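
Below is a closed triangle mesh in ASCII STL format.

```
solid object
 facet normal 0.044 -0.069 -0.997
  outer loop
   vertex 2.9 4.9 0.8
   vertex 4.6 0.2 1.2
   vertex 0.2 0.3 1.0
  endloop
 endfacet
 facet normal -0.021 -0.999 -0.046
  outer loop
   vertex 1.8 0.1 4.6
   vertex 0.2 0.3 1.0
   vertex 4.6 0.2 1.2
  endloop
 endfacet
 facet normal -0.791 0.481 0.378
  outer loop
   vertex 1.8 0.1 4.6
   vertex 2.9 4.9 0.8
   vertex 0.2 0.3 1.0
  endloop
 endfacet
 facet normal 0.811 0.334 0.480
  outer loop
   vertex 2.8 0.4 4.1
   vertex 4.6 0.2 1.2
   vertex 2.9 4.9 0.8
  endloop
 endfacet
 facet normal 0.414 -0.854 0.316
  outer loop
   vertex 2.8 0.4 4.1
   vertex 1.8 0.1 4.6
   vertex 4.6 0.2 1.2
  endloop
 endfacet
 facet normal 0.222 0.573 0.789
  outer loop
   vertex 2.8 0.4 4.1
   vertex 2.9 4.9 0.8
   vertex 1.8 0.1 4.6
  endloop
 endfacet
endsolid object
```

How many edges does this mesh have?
9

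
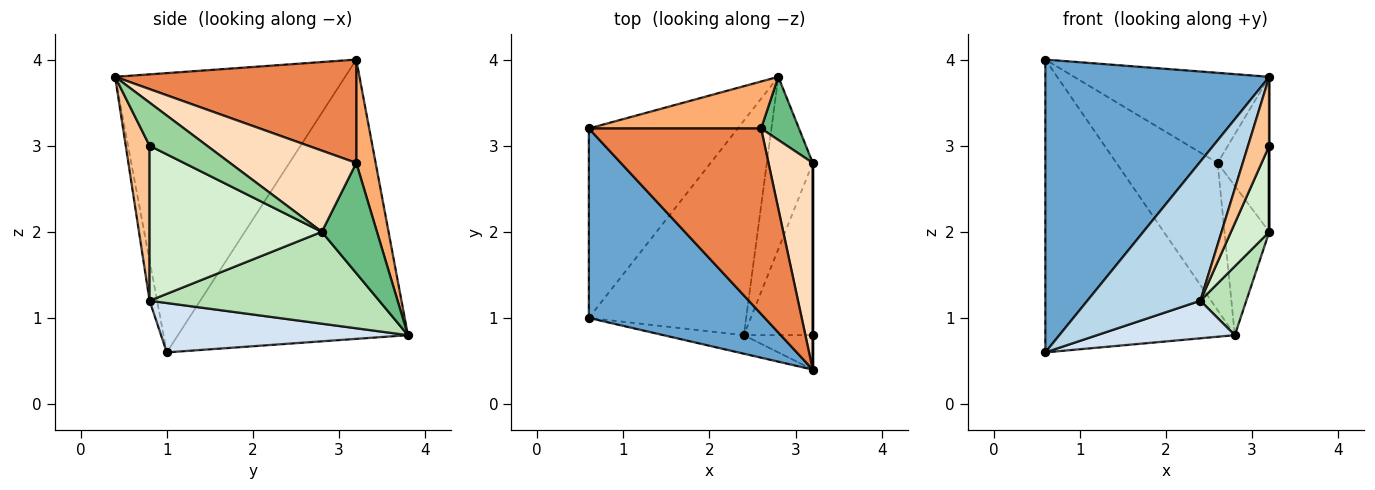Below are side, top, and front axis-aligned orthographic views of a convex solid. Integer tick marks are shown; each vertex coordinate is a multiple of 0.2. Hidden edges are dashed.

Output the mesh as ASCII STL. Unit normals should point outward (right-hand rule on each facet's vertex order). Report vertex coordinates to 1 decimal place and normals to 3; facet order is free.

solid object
 facet normal -0.653 -0.636 0.411
  outer loop
   vertex 0.6 1.0 0.6
   vertex 3.2 0.4 3.8
   vertex 0.6 3.2 4.0
  endloop
 endfacet
 facet normal -0.714 0.588 -0.380
  outer loop
   vertex 0.6 1.0 0.6
   vertex 0.6 3.2 4.0
   vertex 2.8 3.8 0.8
  endloop
 endfacet
 facet normal -0.066 -0.989 -0.132
  outer loop
   vertex 2.4 0.8 1.2
   vertex 3.2 0.4 3.8
   vertex 0.6 1.0 0.6
  endloop
 endfacet
 facet normal 0.295 -0.165 -0.941
  outer loop
   vertex 2.4 0.8 1.2
   vertex 0.6 1.0 0.6
   vertex 2.8 3.8 0.8
  endloop
 endfacet
 facet normal 0.475 0.384 0.792
  outer loop
   vertex 2.6 3.2 2.8
   vertex 0.6 3.2 4.0
   vertex 3.2 0.4 3.8
  endloop
 endfacet
 facet normal 0.179 0.937 0.299
  outer loop
   vertex 2.6 3.2 2.8
   vertex 2.8 3.8 0.8
   vertex 0.6 3.2 4.0
  endloop
 endfacet
 facet normal 0.709 -0.630 -0.315
  outer loop
   vertex 3.2 0.8 3.0
   vertex 3.2 0.4 3.8
   vertex 2.4 0.8 1.2
  endloop
 endfacet
 facet normal 0.826 0.338 0.451
  outer loop
   vertex 3.2 2.8 2.0
   vertex 2.6 3.2 2.8
   vertex 3.2 0.4 3.8
  endloop
 endfacet
 facet normal 0.750 0.609 0.258
  outer loop
   vertex 3.2 2.8 2.0
   vertex 2.8 3.8 0.8
   vertex 2.6 3.2 2.8
  endloop
 endfacet
 facet normal 1.000 0.000 0.000
  outer loop
   vertex 3.2 2.8 2.0
   vertex 3.2 0.4 3.8
   vertex 3.2 0.8 3.0
  endloop
 endfacet
 facet normal 0.880 -0.176 -0.440
  outer loop
   vertex 3.2 2.8 2.0
   vertex 2.4 0.8 1.2
   vertex 2.8 3.8 0.8
  endloop
 endfacet
 facet normal 0.896 -0.199 -0.398
  outer loop
   vertex 3.2 2.8 2.0
   vertex 3.2 0.8 3.0
   vertex 2.4 0.8 1.2
  endloop
 endfacet
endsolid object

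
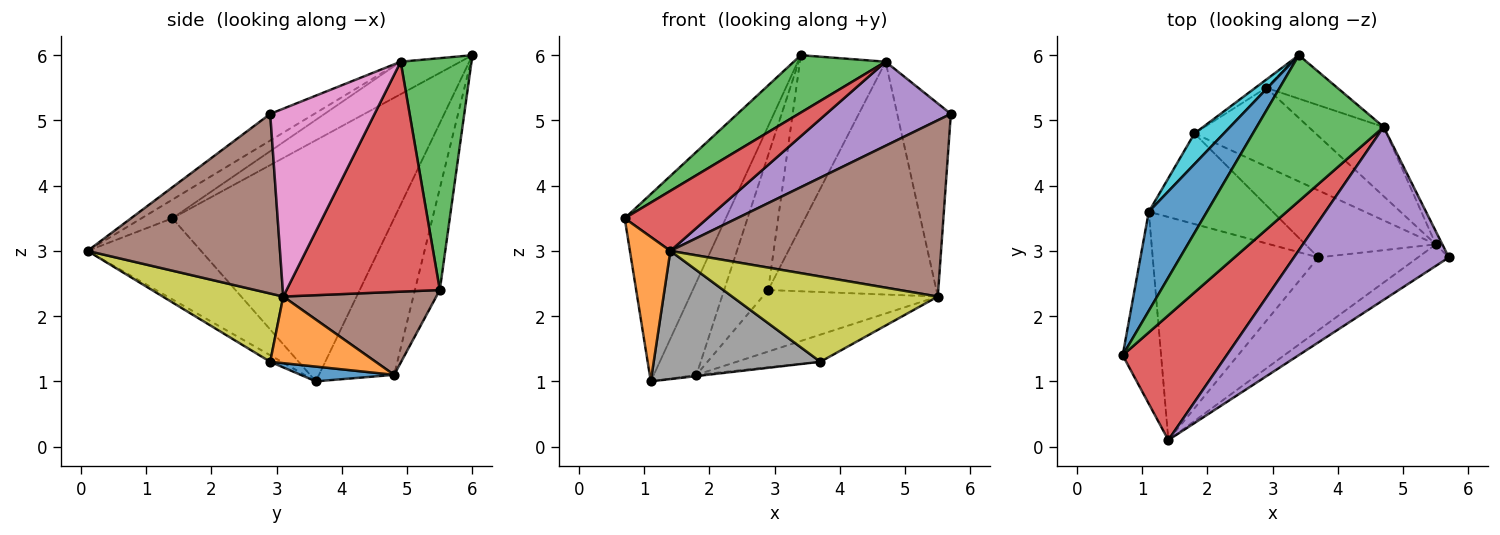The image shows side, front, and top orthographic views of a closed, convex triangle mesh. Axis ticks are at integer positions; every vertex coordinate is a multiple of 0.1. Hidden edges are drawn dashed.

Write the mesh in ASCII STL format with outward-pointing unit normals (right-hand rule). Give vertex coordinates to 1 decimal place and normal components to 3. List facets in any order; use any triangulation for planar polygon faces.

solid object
 facet normal -0.889 0.405 0.214
  outer loop
   vertex 1.1 3.6 1.0
   vertex 0.7 1.4 3.5
   vertex 3.4 6.0 6.0
  endloop
 endfacet
 facet normal -0.860 -0.307 -0.407
  outer loop
   vertex 1.4 0.1 3.0
   vertex 0.7 1.4 3.5
   vertex 1.1 3.6 1.0
  endloop
 endfacet
 facet normal -0.232 -0.356 0.905
  outer loop
   vertex 4.7 4.9 5.9
   vertex 3.4 6.0 6.0
   vertex 0.7 1.4 3.5
  endloop
 endfacet
 facet normal -0.159 -0.428 0.890
  outer loop
   vertex 4.7 4.9 5.9
   vertex 0.7 1.4 3.5
   vertex 1.4 0.1 3.0
  endloop
 endfacet
 facet normal -0.153 -0.432 0.889
  outer loop
   vertex 4.7 4.9 5.9
   vertex 1.4 0.1 3.0
   vertex 5.7 2.9 5.1
  endloop
 endfacet
 facet normal 0.577 -0.811 -0.099
  outer loop
   vertex 5.5 3.1 2.3
   vertex 5.7 2.9 5.1
   vertex 1.4 0.1 3.0
  endloop
 endfacet
 facet normal 0.889 0.457 -0.031
  outer loop
   vertex 5.5 3.1 2.3
   vertex 4.7 4.9 5.9
   vertex 5.7 2.9 5.1
  endloop
 endfacet
 facet normal -0.034 -0.498 -0.866
  outer loop
   vertex 3.7 2.9 1.3
   vertex 1.4 0.1 3.0
   vertex 1.1 3.6 1.0
  endloop
 endfacet
 facet normal 0.407 -0.694 -0.593
  outer loop
   vertex 3.7 2.9 1.3
   vertex 5.5 3.1 2.3
   vertex 1.4 0.1 3.0
  endloop
 endfacet
 facet normal -0.858 0.487 0.161
  outer loop
   vertex 1.8 4.8 1.1
   vertex 1.1 3.6 1.0
   vertex 3.4 6.0 6.0
  endloop
 endfacet
 facet normal 0.118 0.014 -0.993
  outer loop
   vertex 1.8 4.8 1.1
   vertex 3.7 2.9 1.3
   vertex 1.1 3.6 1.0
  endloop
 endfacet
 facet normal 0.428 0.340 -0.838
  outer loop
   vertex 1.8 4.8 1.1
   vertex 5.5 3.1 2.3
   vertex 3.7 2.9 1.3
  endloop
 endfacet
 facet normal 0.625 0.756 -0.192
  outer loop
   vertex 2.9 5.5 2.4
   vertex 3.4 6.0 6.0
   vertex 4.7 4.9 5.9
  endloop
 endfacet
 facet normal 0.658 0.722 -0.215
  outer loop
   vertex 2.9 5.5 2.4
   vertex 4.7 4.9 5.9
   vertex 5.5 3.1 2.3
  endloop
 endfacet
 facet normal -0.491 0.869 -0.053
  outer loop
   vertex 2.9 5.5 2.4
   vertex 1.8 4.8 1.1
   vertex 3.4 6.0 6.0
  endloop
 endfacet
 facet normal 0.474 0.543 -0.693
  outer loop
   vertex 2.9 5.5 2.4
   vertex 5.5 3.1 2.3
   vertex 1.8 4.8 1.1
  endloop
 endfacet
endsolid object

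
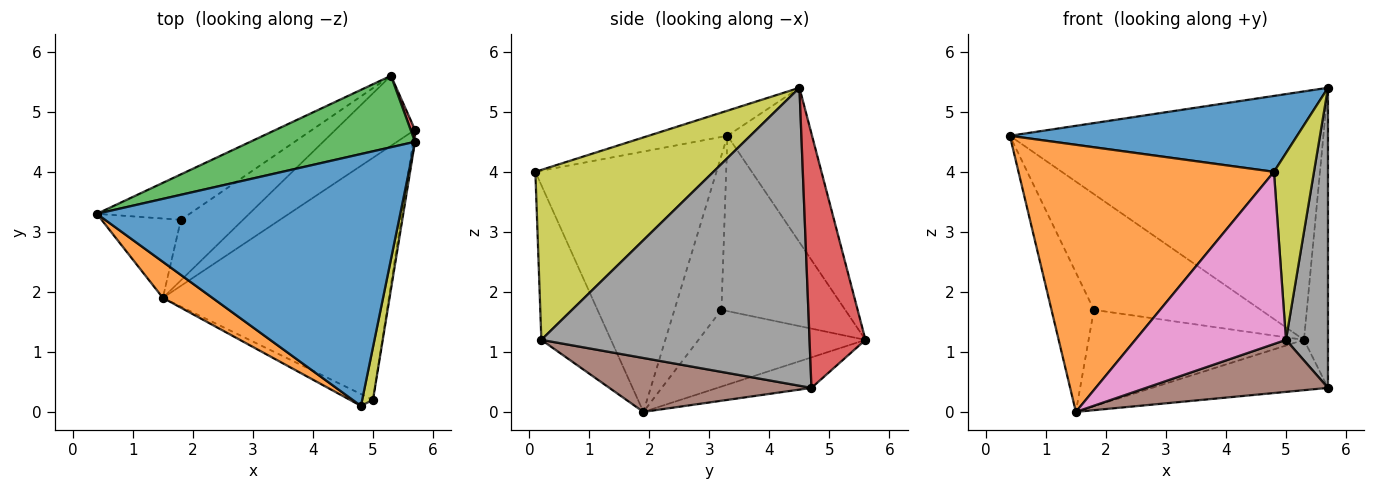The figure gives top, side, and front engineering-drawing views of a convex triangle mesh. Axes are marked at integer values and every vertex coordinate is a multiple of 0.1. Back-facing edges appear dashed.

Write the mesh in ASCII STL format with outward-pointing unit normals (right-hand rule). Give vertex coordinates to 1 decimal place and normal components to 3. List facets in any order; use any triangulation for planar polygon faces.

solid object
 facet normal -0.079 -0.288 0.955
  outer loop
   vertex 5.7 4.5 5.4
   vertex 0.4 3.3 4.6
   vertex 4.8 0.1 4.0
  endloop
 endfacet
 facet normal -0.575 -0.811 0.109
  outer loop
   vertex 1.5 1.9 0.0
   vertex 4.8 0.1 4.0
   vertex 0.4 3.3 4.6
  endloop
 endfacet
 facet normal -0.251 0.930 0.268
  outer loop
   vertex 5.3 5.6 1.2
   vertex 0.4 3.3 4.6
   vertex 5.7 4.5 5.4
  endloop
 endfacet
 facet normal 0.919 0.394 0.016
  outer loop
   vertex 5.3 5.6 1.2
   vertex 5.7 4.5 5.4
   vertex 5.7 4.7 0.4
  endloop
 endfacet
 facet normal -0.297 0.557 -0.775
  outer loop
   vertex 5.3 5.6 1.2
   vertex 5.7 4.7 0.4
   vertex 1.5 1.9 0.0
  endloop
 endfacet
 facet normal 0.227 -0.205 -0.952
  outer loop
   vertex 5.0 0.2 1.2
   vertex 1.5 1.9 0.0
   vertex 5.7 4.7 0.4
  endloop
 endfacet
 facet normal -0.419 -0.906 -0.062
  outer loop
   vertex 5.0 0.2 1.2
   vertex 4.8 0.1 4.0
   vertex 1.5 1.9 0.0
  endloop
 endfacet
 facet normal 0.988 -0.155 -0.006
  outer loop
   vertex 5.0 0.2 1.2
   vertex 5.7 4.7 0.4
   vertex 5.7 4.5 5.4
  endloop
 endfacet
 facet normal 0.974 -0.219 0.062
  outer loop
   vertex 5.0 0.2 1.2
   vertex 5.7 4.5 5.4
   vertex 4.8 0.1 4.0
  endloop
 endfacet
 facet normal -0.694 0.626 -0.356
  outer loop
   vertex 1.8 3.2 1.7
   vertex 1.5 1.9 0.0
   vertex 0.4 3.3 4.6
  endloop
 endfacet
 facet normal -0.568 0.766 -0.301
  outer loop
   vertex 1.8 3.2 1.7
   vertex 0.4 3.3 4.6
   vertex 5.3 5.6 1.2
  endloop
 endfacet
 facet normal -0.549 0.708 -0.444
  outer loop
   vertex 1.8 3.2 1.7
   vertex 5.3 5.6 1.2
   vertex 1.5 1.9 0.0
  endloop
 endfacet
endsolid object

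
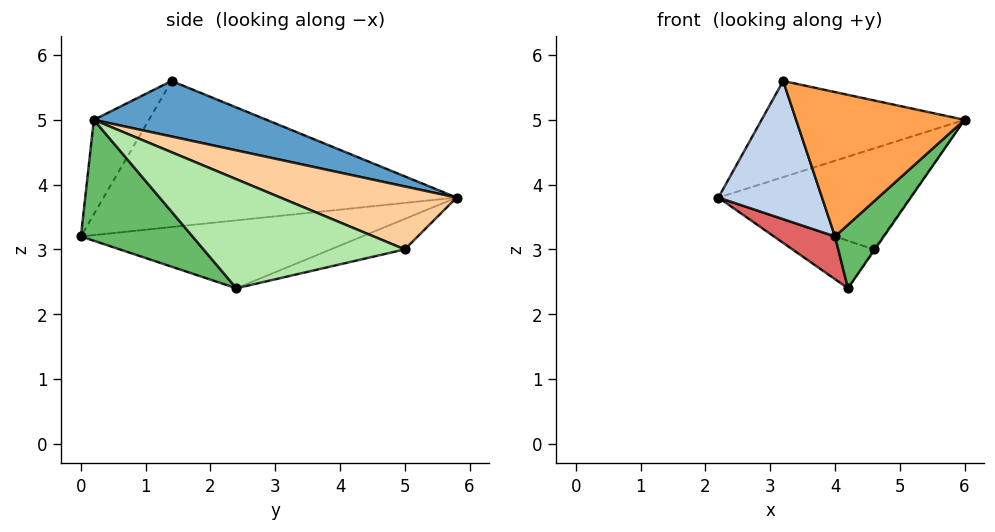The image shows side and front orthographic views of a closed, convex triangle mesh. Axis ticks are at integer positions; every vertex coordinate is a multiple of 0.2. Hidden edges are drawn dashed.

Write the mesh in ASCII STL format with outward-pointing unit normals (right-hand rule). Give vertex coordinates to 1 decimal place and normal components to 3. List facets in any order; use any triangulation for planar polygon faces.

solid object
 facet normal 0.359 0.422 0.832
  outer loop
   vertex 3.2 1.4 5.6
   vertex 6.0 0.2 5.0
   vertex 2.2 5.8 3.8
  endloop
 endfacet
 facet normal -0.948 -0.278 -0.154
  outer loop
   vertex 3.2 1.4 5.6
   vertex 2.2 5.8 3.8
   vertex 4.0 0.0 3.2
  endloop
 endfacet
 facet normal -0.283 -0.866 0.411
  outer loop
   vertex 3.2 1.4 5.6
   vertex 4.0 0.0 3.2
   vertex 6.0 0.2 5.0
  endloop
 endfacet
 facet normal 0.414 0.450 0.791
  outer loop
   vertex 4.6 5.0 3.0
   vertex 2.2 5.8 3.8
   vertex 6.0 0.2 5.0
  endloop
 endfacet
 facet normal 0.656 -0.287 -0.698
  outer loop
   vertex 4.2 2.4 2.4
   vertex 6.0 0.2 5.0
   vertex 4.0 0.0 3.2
  endloop
 endfacet
 facet normal 0.824 0.004 -0.567
  outer loop
   vertex 4.2 2.4 2.4
   vertex 4.6 5.0 3.0
   vertex 6.0 0.2 5.0
  endloop
 endfacet
 facet normal -0.733 -0.159 -0.661
  outer loop
   vertex 4.2 2.4 2.4
   vertex 4.0 0.0 3.2
   vertex 2.2 5.8 3.8
  endloop
 endfacet
 facet normal -0.229 0.252 -0.940
  outer loop
   vertex 4.2 2.4 2.4
   vertex 2.2 5.8 3.8
   vertex 4.6 5.0 3.0
  endloop
 endfacet
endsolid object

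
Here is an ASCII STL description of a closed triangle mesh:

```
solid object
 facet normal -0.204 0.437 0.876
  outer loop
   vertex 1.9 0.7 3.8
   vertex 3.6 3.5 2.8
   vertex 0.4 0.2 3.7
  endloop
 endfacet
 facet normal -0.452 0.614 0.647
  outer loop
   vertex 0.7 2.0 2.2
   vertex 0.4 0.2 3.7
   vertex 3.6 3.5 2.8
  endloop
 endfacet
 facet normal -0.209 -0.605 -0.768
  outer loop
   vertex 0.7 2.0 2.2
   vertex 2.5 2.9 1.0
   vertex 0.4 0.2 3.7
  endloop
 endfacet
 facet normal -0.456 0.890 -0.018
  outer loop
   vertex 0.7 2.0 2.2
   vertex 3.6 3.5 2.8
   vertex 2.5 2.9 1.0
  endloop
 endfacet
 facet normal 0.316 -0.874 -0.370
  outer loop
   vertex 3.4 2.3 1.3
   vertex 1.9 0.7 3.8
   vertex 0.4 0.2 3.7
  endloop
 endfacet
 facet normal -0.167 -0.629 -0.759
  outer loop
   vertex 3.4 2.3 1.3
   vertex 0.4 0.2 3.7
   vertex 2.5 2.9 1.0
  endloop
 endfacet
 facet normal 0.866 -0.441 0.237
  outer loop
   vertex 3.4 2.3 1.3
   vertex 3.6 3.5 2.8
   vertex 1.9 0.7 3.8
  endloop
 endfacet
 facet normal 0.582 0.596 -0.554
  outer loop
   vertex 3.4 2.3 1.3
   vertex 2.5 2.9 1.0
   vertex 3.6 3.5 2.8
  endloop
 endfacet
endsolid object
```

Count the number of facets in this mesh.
8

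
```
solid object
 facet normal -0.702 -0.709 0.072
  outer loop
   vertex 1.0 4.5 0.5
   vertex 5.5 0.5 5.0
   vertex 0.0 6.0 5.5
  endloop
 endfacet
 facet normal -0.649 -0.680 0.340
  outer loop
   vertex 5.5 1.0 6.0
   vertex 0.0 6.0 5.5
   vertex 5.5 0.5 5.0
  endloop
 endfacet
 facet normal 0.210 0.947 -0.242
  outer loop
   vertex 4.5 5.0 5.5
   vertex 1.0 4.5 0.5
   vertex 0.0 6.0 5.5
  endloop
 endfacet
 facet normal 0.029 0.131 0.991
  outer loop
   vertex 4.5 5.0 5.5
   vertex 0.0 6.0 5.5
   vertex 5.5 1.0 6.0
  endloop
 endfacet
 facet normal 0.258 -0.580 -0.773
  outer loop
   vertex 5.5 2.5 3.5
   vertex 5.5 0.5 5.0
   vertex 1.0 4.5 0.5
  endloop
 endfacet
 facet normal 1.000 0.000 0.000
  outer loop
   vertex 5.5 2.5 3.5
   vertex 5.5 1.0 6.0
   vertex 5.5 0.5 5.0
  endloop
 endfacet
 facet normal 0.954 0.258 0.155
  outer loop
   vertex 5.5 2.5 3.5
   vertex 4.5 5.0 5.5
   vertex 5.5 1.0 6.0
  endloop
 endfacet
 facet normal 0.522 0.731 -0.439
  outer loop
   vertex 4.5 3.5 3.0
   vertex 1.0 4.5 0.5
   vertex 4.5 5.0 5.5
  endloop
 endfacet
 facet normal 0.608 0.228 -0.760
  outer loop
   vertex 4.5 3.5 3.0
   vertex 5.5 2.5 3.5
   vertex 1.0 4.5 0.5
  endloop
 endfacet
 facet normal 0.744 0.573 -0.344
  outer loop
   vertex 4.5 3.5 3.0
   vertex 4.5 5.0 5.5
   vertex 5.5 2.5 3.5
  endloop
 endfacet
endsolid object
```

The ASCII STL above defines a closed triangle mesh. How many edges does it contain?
15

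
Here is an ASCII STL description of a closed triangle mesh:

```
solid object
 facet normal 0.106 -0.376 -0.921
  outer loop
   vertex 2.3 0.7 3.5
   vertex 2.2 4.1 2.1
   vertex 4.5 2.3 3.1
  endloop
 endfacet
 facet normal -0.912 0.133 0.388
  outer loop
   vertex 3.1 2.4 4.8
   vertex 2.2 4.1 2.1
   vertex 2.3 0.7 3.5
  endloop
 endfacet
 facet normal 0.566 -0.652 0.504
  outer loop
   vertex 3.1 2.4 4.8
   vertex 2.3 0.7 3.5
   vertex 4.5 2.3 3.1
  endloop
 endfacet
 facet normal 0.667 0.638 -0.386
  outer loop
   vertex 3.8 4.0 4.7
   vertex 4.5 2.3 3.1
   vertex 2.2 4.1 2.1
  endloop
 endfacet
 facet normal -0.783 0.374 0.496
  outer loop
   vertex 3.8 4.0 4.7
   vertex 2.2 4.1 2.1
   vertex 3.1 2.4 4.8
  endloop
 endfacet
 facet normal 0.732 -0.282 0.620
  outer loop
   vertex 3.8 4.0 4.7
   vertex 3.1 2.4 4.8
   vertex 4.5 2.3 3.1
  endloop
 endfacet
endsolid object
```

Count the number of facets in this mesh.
6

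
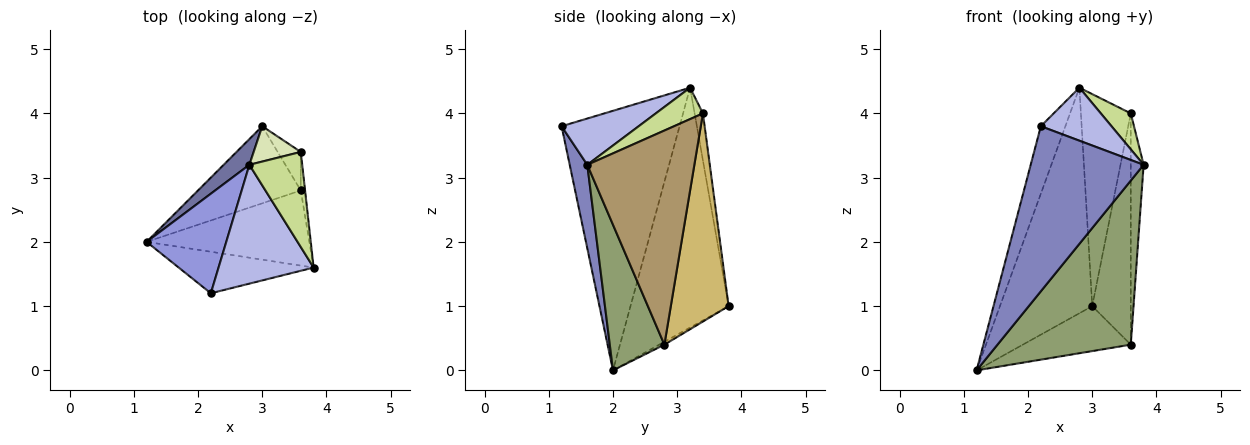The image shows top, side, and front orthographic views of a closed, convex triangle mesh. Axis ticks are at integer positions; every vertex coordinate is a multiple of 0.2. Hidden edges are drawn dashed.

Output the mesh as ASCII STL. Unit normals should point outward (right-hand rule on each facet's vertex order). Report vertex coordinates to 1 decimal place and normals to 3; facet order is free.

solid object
 facet normal -0.726 0.683 0.078
  outer loop
   vertex 2.8 3.2 4.4
   vertex 3.0 3.8 1.0
   vertex 1.2 2.0 0.0
  endloop
 endfacet
 facet normal 0.149 -0.959 -0.241
  outer loop
   vertex 2.2 1.2 3.8
   vertex 1.2 2.0 0.0
   vertex 3.8 1.6 3.2
  endloop
 endfacet
 facet normal -0.938 0.195 0.288
  outer loop
   vertex 2.2 1.2 3.8
   vertex 2.8 3.2 4.4
   vertex 1.2 2.0 0.0
  endloop
 endfacet
 facet normal 0.406 -0.372 0.835
  outer loop
   vertex 2.2 1.2 3.8
   vertex 3.8 1.6 3.2
   vertex 2.8 3.2 4.4
  endloop
 endfacet
 facet normal 0.349 -0.852 -0.390
  outer loop
   vertex 3.6 2.8 0.4
   vertex 3.8 1.6 3.2
   vertex 1.2 2.0 0.0
  endloop
 endfacet
 facet normal -0.024 0.504 -0.864
  outer loop
   vertex 3.6 2.8 0.4
   vertex 1.2 2.0 0.0
   vertex 3.0 3.8 1.0
  endloop
 endfacet
 facet normal 0.486 -0.309 0.817
  outer loop
   vertex 3.6 3.4 4.0
   vertex 2.8 3.2 4.4
   vertex 3.8 1.6 3.2
  endloop
 endfacet
 facet normal -0.162 0.973 0.162
  outer loop
   vertex 3.6 3.4 4.0
   vertex 3.0 3.8 1.0
   vertex 2.8 3.2 4.4
  endloop
 endfacet
 facet normal 0.993 0.119 -0.020
  outer loop
   vertex 3.6 3.4 4.0
   vertex 3.8 1.6 3.2
   vertex 3.6 2.8 0.4
  endloop
 endfacet
 facet normal 0.829 0.552 -0.092
  outer loop
   vertex 3.6 3.4 4.0
   vertex 3.6 2.8 0.4
   vertex 3.0 3.8 1.0
  endloop
 endfacet
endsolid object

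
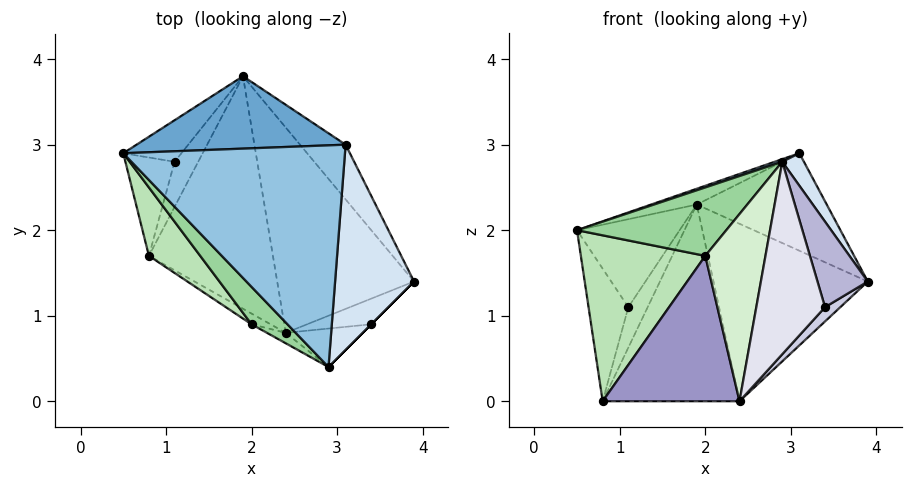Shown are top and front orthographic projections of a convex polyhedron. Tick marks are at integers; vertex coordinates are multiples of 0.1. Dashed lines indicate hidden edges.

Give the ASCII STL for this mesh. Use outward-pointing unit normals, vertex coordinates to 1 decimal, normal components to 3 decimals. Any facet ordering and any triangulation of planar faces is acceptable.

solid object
 facet normal -0.327 0.201 0.923
  outer loop
   vertex 3.1 3.0 2.9
   vertex 1.9 3.8 2.3
   vertex 0.5 2.9 2.0
  endloop
 endfacet
 facet normal -0.327 -0.011 0.945
  outer loop
   vertex 3.1 3.0 2.9
   vertex 0.5 2.9 2.0
   vertex 2.9 0.4 2.8
  endloop
 endfacet
 facet normal 0.637 0.672 -0.377
  outer loop
   vertex 3.1 3.0 2.9
   vertex 3.9 1.4 1.4
   vertex 1.9 3.8 2.3
  endloop
 endfacet
 facet normal 0.839 -0.085 0.538
  outer loop
   vertex 3.1 3.0 2.9
   vertex 2.9 0.4 2.8
   vertex 3.9 1.4 1.4
  endloop
 endfacet
 facet normal -0.440 0.812 -0.383
  outer loop
   vertex 1.1 2.8 1.1
   vertex 0.5 2.9 2.0
   vertex 1.9 3.8 2.3
  endloop
 endfacet
 facet normal -0.605 0.639 -0.474
  outer loop
   vertex 1.1 2.8 1.1
   vertex 0.8 1.7 0.0
   vertex 0.5 2.9 2.0
  endloop
 endfacet
 facet normal 0.272 0.642 -0.717
  outer loop
   vertex 1.1 2.8 1.1
   vertex 1.9 3.8 2.3
   vertex 0.8 1.7 0.0
  endloop
 endfacet
 facet normal 0.406 0.598 -0.691
  outer loop
   vertex 2.4 0.8 0.0
   vertex 1.9 3.8 2.3
   vertex 3.9 1.4 1.4
  endloop
 endfacet
 facet normal 0.341 0.607 -0.718
  outer loop
   vertex 2.4 0.8 0.0
   vertex 0.8 1.7 0.0
   vertex 1.9 3.8 2.3
  endloop
 endfacet
 facet normal -0.732 -0.598 0.327
  outer loop
   vertex 2.0 0.9 1.7
   vertex 2.9 0.4 2.8
   vertex 0.5 2.9 2.0
  endloop
 endfacet
 facet normal -0.756 -0.605 0.249
  outer loop
   vertex 2.0 0.9 1.7
   vertex 0.5 2.9 2.0
   vertex 0.8 1.7 0.0
  endloop
 endfacet
 facet normal -0.438 -0.898 -0.050
  outer loop
   vertex 2.0 0.9 1.7
   vertex 2.4 0.8 0.0
   vertex 2.9 0.4 2.8
  endloop
 endfacet
 facet normal -0.489 -0.870 -0.064
  outer loop
   vertex 2.0 0.9 1.7
   vertex 0.8 1.7 0.0
   vertex 2.4 0.8 0.0
  endloop
 endfacet
 facet normal 0.707 -0.707 0.000
  outer loop
   vertex 3.4 0.9 1.1
   vertex 3.9 1.4 1.4
   vertex 2.9 0.4 2.8
  endloop
 endfacet
 facet normal 0.711 -0.342 -0.615
  outer loop
   vertex 3.4 0.9 1.1
   vertex 2.4 0.8 0.0
   vertex 3.9 1.4 1.4
  endloop
 endfacet
 facet normal 0.299 -0.936 -0.187
  outer loop
   vertex 3.4 0.9 1.1
   vertex 2.9 0.4 2.8
   vertex 2.4 0.8 0.0
  endloop
 endfacet
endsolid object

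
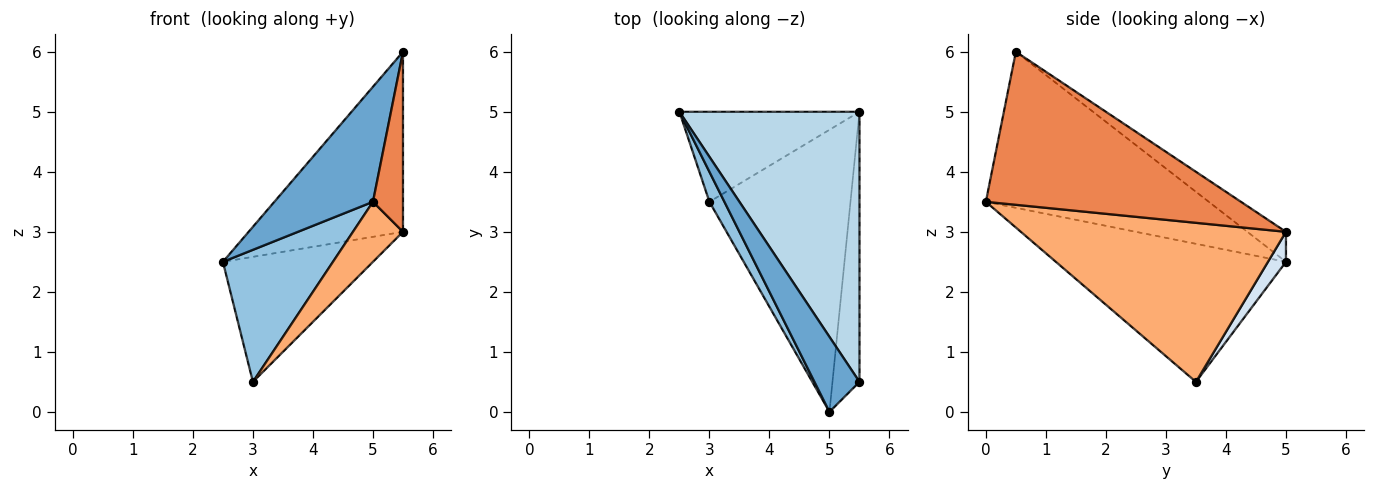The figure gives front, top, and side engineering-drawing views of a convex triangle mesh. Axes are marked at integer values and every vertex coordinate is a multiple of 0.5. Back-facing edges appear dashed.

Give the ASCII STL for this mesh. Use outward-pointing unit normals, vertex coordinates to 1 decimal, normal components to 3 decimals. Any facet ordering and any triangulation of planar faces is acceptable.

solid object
 facet normal -0.884 -0.391 0.255
  outer loop
   vertex 5.0 0.0 3.5
   vertex 5.5 0.5 6.0
   vertex 2.5 5.0 2.5
  endloop
 endfacet
 facet normal -0.898 -0.429 0.098
  outer loop
   vertex 3.0 3.5 0.5
   vertex 5.0 0.0 3.5
   vertex 2.5 5.0 2.5
  endloop
 endfacet
 facet normal -0.137 0.549 0.824
  outer loop
   vertex 5.5 5.0 3.0
   vertex 2.5 5.0 2.5
   vertex 5.5 0.5 6.0
  endloop
 endfacet
 facet normal 0.097 0.808 -0.582
  outer loop
   vertex 5.5 5.0 3.0
   vertex 3.0 3.5 0.5
   vertex 2.5 5.0 2.5
  endloop
 endfacet
 facet normal 0.978 -0.115 -0.173
  outer loop
   vertex 5.5 5.0 3.0
   vertex 5.5 0.5 6.0
   vertex 5.0 0.0 3.5
  endloop
 endfacet
 facet normal 0.741 -0.140 -0.657
  outer loop
   vertex 5.5 5.0 3.0
   vertex 5.0 0.0 3.5
   vertex 3.0 3.5 0.5
  endloop
 endfacet
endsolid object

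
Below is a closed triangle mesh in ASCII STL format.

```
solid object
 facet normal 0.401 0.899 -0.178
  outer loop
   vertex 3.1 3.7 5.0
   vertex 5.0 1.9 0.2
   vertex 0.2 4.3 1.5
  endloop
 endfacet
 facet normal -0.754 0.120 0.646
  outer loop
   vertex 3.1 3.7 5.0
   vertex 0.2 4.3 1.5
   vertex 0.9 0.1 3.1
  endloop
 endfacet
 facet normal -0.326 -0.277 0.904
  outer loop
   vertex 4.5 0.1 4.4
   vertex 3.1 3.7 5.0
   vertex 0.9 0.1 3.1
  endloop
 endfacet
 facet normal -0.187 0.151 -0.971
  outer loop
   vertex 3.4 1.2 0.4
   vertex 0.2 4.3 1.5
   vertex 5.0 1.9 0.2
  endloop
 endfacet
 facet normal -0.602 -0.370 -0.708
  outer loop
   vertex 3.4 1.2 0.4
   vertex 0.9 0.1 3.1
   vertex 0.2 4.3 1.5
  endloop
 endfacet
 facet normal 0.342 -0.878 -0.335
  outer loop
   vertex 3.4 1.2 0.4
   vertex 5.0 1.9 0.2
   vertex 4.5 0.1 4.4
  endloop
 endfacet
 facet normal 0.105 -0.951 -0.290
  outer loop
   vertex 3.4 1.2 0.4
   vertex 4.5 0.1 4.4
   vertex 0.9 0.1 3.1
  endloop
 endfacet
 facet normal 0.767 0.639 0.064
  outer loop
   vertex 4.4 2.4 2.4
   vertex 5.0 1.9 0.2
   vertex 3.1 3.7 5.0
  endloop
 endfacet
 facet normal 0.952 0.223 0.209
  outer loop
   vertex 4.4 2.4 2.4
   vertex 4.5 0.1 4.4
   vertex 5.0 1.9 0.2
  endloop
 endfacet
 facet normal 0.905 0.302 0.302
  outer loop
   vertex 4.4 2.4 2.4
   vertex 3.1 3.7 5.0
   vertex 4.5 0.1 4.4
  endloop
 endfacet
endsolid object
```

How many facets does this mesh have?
10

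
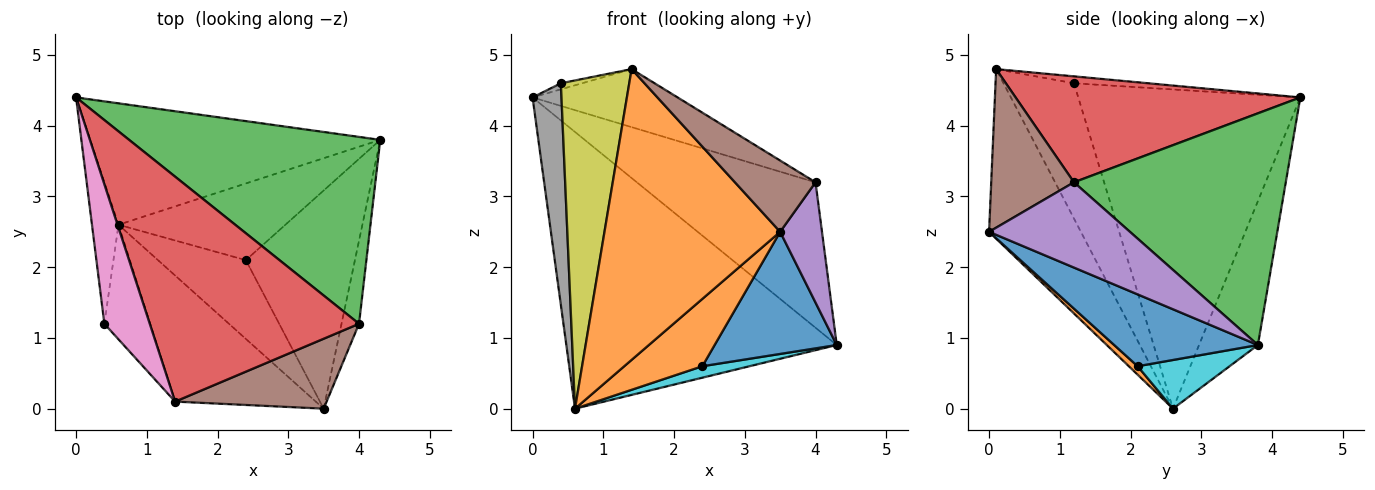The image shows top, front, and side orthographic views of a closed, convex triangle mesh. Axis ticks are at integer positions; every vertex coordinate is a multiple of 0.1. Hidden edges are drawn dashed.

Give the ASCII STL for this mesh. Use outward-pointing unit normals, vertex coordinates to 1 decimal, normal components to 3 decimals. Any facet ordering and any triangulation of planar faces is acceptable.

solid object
 facet normal -0.195 0.898 -0.394
  outer loop
   vertex 0.6 2.6 0.0
   vertex 0.0 4.4 4.4
   vertex 4.3 3.8 0.9
  endloop
 endfacet
 facet normal -0.432 -0.827 -0.359
  outer loop
   vertex 3.5 0.0 2.5
   vertex 1.4 0.1 4.8
   vertex 0.6 2.6 0.0
  endloop
 endfacet
 facet normal 0.589 0.496 0.638
  outer loop
   vertex 4.0 1.2 3.2
   vertex 4.3 3.8 0.9
   vertex 0.0 4.4 4.4
  endloop
 endfacet
 facet normal 0.440 0.224 0.869
  outer loop
   vertex 4.0 1.2 3.2
   vertex 0.0 4.4 4.4
   vertex 1.4 0.1 4.8
  endloop
 endfacet
 facet normal 0.941 -0.279 -0.193
  outer loop
   vertex 4.0 1.2 3.2
   vertex 3.5 0.0 2.5
   vertex 4.3 3.8 0.9
  endloop
 endfacet
 facet normal 0.591 -0.576 0.565
  outer loop
   vertex 4.0 1.2 3.2
   vertex 1.4 0.1 4.8
   vertex 3.5 0.0 2.5
  endloop
 endfacet
 facet normal -0.150 0.043 0.988
  outer loop
   vertex 0.4 1.2 4.6
   vertex 1.4 0.1 4.8
   vertex 0.0 4.4 4.4
  endloop
 endfacet
 facet normal -0.988 -0.129 -0.082
  outer loop
   vertex 0.4 1.2 4.6
   vertex 0.0 4.4 4.4
   vertex 0.6 2.6 0.0
  endloop
 endfacet
 facet normal -0.697 -0.677 -0.236
  outer loop
   vertex 0.4 1.2 4.6
   vertex 0.6 2.6 0.0
   vertex 1.4 0.1 4.8
  endloop
 endfacet
 facet normal 0.277 -0.142 -0.950
  outer loop
   vertex 2.4 2.1 0.6
   vertex 0.6 2.6 0.0
   vertex 4.3 3.8 0.9
  endloop
 endfacet
 facet normal 0.498 -0.423 -0.757
  outer loop
   vertex 2.4 2.1 0.6
   vertex 4.3 3.8 0.9
   vertex 3.5 0.0 2.5
  endloop
 endfacet
 facet normal 0.073 -0.648 -0.758
  outer loop
   vertex 2.4 2.1 0.6
   vertex 3.5 0.0 2.5
   vertex 0.6 2.6 0.0
  endloop
 endfacet
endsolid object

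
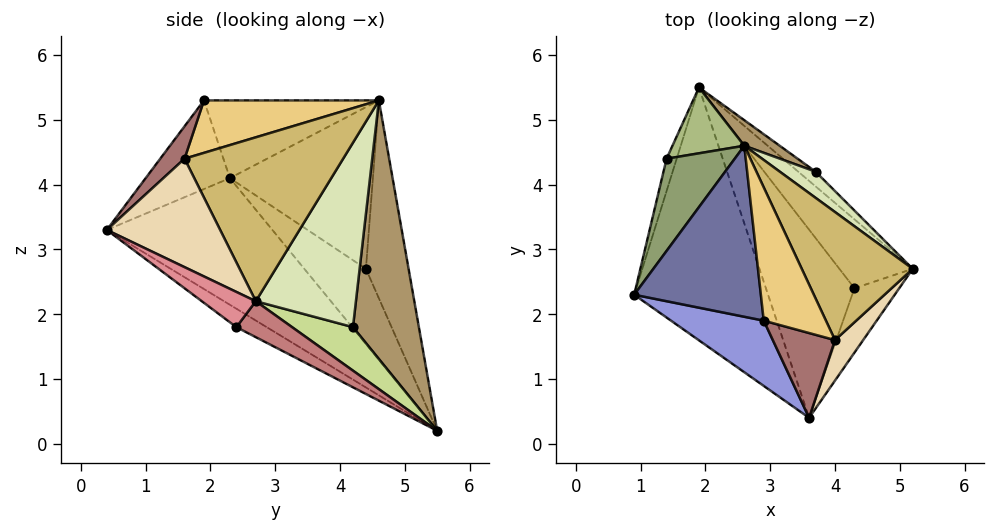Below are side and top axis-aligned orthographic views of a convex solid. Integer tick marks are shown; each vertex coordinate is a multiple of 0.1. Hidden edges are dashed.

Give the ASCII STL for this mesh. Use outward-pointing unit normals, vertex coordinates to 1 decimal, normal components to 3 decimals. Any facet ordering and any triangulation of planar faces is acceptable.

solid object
 facet normal -0.522 -0.058 0.851
  outer loop
   vertex 2.9 1.9 5.3
   vertex 2.6 4.6 5.3
   vertex 0.9 2.3 4.1
  endloop
 endfacet
 facet normal -0.571 -0.557 -0.603
  outer loop
   vertex 3.6 0.4 3.3
   vertex 0.9 2.3 4.1
   vertex 1.9 5.5 0.2
  endloop
 endfacet
 facet normal -0.424 -0.789 0.444
  outer loop
   vertex 3.6 0.4 3.3
   vertex 2.9 1.9 5.3
   vertex 0.9 2.3 4.1
  endloop
 endfacet
 facet normal -0.981 0.145 -0.132
  outer loop
   vertex 1.4 4.4 2.7
   vertex 1.9 5.5 0.2
   vertex 0.9 2.3 4.1
  endloop
 endfacet
 facet normal -0.831 0.432 0.350
  outer loop
   vertex 1.4 4.4 2.7
   vertex 0.9 2.3 4.1
   vertex 2.6 4.6 5.3
  endloop
 endfacet
 facet normal -0.601 0.769 0.218
  outer loop
   vertex 1.4 4.4 2.7
   vertex 2.6 4.6 5.3
   vertex 1.9 5.5 0.2
  endloop
 endfacet
 facet normal 0.715 0.639 -0.285
  outer loop
   vertex 3.7 4.2 1.8
   vertex 5.2 2.7 2.2
   vertex 1.9 5.5 0.2
  endloop
 endfacet
 facet normal 0.683 0.718 0.133
  outer loop
   vertex 3.7 4.2 1.8
   vertex 2.6 4.6 5.3
   vertex 5.2 2.7 2.2
  endloop
 endfacet
 facet normal 0.540 0.838 0.074
  outer loop
   vertex 3.7 4.2 1.8
   vertex 1.9 5.5 0.2
   vertex 2.6 4.6 5.3
  endloop
 endfacet
 facet normal 0.809 0.213 0.548
  outer loop
   vertex 4.0 1.6 4.4
   vertex 5.2 2.7 2.2
   vertex 2.6 4.6 5.3
  endloop
 endfacet
 facet normal 0.643 0.071 0.762
  outer loop
   vertex 4.0 1.6 4.4
   vertex 2.6 4.6 5.3
   vertex 2.9 1.9 5.3
  endloop
 endfacet
 facet normal 0.847 -0.484 0.220
  outer loop
   vertex 4.0 1.6 4.4
   vertex 3.6 0.4 3.3
   vertex 5.2 2.7 2.2
  endloop
 endfacet
 facet normal 0.332 -0.695 0.638
  outer loop
   vertex 4.0 1.6 4.4
   vertex 2.9 1.9 5.3
   vertex 3.6 0.4 3.3
  endloop
 endfacet
 facet normal 0.437 -0.122 -0.891
  outer loop
   vertex 4.3 2.4 1.8
   vertex 1.9 5.5 0.2
   vertex 5.2 2.7 2.2
  endloop
 endfacet
 facet normal 0.481 -0.628 -0.612
  outer loop
   vertex 4.3 2.4 1.8
   vertex 5.2 2.7 2.2
   vertex 3.6 0.4 3.3
  endloop
 endfacet
 facet normal -0.170 -0.553 -0.816
  outer loop
   vertex 4.3 2.4 1.8
   vertex 3.6 0.4 3.3
   vertex 1.9 5.5 0.2
  endloop
 endfacet
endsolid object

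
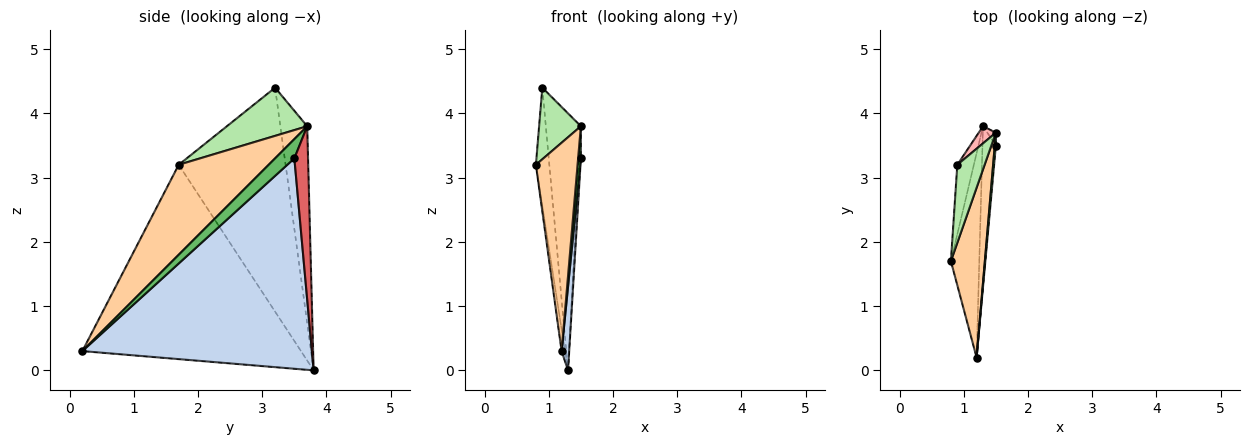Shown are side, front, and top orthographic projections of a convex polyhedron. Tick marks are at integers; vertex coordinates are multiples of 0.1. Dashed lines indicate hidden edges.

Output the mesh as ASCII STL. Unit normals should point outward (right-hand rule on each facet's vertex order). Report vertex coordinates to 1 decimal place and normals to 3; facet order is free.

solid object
 facet normal -0.989 0.015 -0.144
  outer loop
   vertex 1.3 3.8 0.0
   vertex 1.2 0.2 0.3
   vertex 0.8 1.7 3.2
  endloop
 endfacet
 facet normal 0.997 -0.033 -0.063
  outer loop
   vertex 1.3 3.8 0.0
   vertex 1.5 3.5 3.3
   vertex 1.2 0.2 0.3
  endloop
 endfacet
 facet normal -0.990 0.124 -0.073
  outer loop
   vertex 0.9 3.2 4.4
   vertex 1.3 3.8 0.0
   vertex 0.8 1.7 3.2
  endloop
 endfacet
 facet normal 0.858 -0.398 0.324
  outer loop
   vertex 1.5 3.7 3.8
   vertex 0.8 1.7 3.2
   vertex 1.2 0.2 0.3
  endloop
 endfacet
 facet normal 0.988 -0.141 0.056
  outer loop
   vertex 1.5 3.7 3.8
   vertex 1.2 0.2 0.3
   vertex 1.5 3.5 3.3
  endloop
 endfacet
 facet normal 0.793 -0.412 0.449
  outer loop
   vertex 1.5 3.7 3.8
   vertex 0.9 3.2 4.4
   vertex 0.8 1.7 3.2
  endloop
 endfacet
 facet normal 0.991 0.122 -0.049
  outer loop
   vertex 1.5 3.7 3.8
   vertex 1.5 3.5 3.3
   vertex 1.3 3.8 0.0
  endloop
 endfacet
 facet normal -0.608 0.792 0.053
  outer loop
   vertex 1.5 3.7 3.8
   vertex 1.3 3.8 0.0
   vertex 0.9 3.2 4.4
  endloop
 endfacet
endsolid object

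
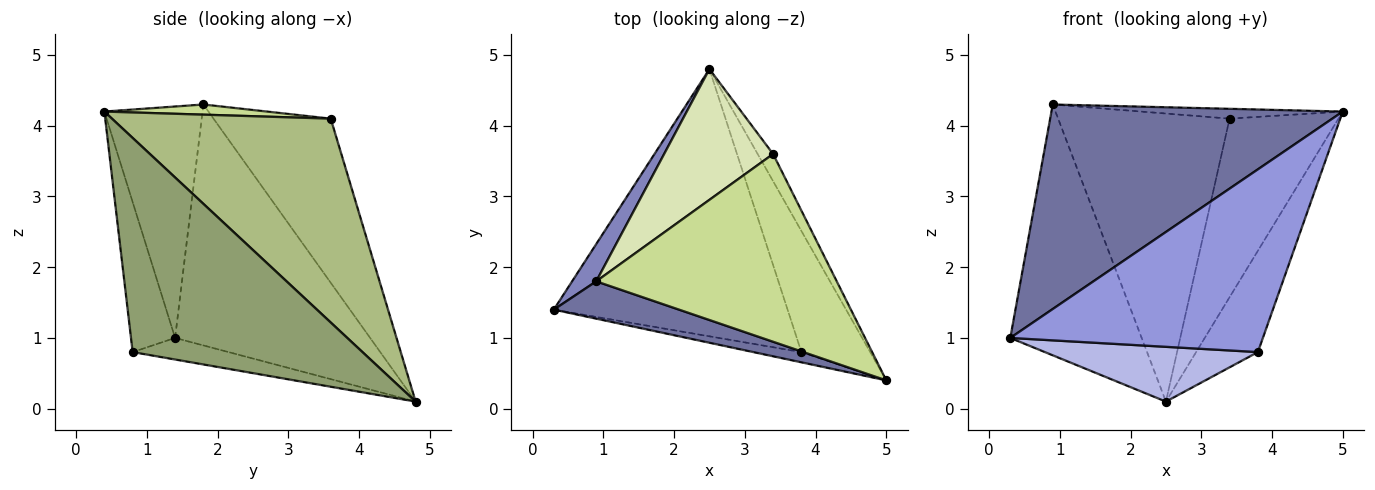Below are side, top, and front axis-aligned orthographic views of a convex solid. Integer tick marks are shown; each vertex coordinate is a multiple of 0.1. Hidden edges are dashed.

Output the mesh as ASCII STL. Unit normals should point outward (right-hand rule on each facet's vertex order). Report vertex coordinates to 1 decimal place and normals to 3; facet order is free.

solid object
 facet normal -0.315 -0.934 0.170
  outer loop
   vertex 0.9 1.8 4.3
   vertex 0.3 1.4 1.0
   vertex 5.0 0.4 4.2
  endloop
 endfacet
 facet normal -0.827 0.557 0.083
  outer loop
   vertex 0.9 1.8 4.3
   vertex 2.5 4.8 0.1
   vertex 0.3 1.4 1.0
  endloop
 endfacet
 facet normal -0.172 -0.984 -0.055
  outer loop
   vertex 3.8 0.8 0.8
   vertex 5.0 0.4 4.2
   vertex 0.3 1.4 1.0
  endloop
 endfacet
 facet normal -0.090 -0.200 -0.976
  outer loop
   vertex 3.8 0.8 0.8
   vertex 0.3 1.4 1.0
   vertex 2.5 4.8 0.1
  endloop
 endfacet
 facet normal 0.922 0.248 -0.296
  outer loop
   vertex 3.8 0.8 0.8
   vertex 2.5 4.8 0.1
   vertex 5.0 0.4 4.2
  endloop
 endfacet
 facet normal 0.893 0.444 -0.068
  outer loop
   vertex 3.4 3.6 4.1
   vertex 5.0 0.4 4.2
   vertex 2.5 4.8 0.1
  endloop
 endfacet
 facet normal 0.042 0.052 0.998
  outer loop
   vertex 3.4 3.6 4.1
   vertex 0.9 1.8 4.3
   vertex 5.0 0.4 4.2
  endloop
 endfacet
 facet normal -0.529 0.773 0.351
  outer loop
   vertex 3.4 3.6 4.1
   vertex 2.5 4.8 0.1
   vertex 0.9 1.8 4.3
  endloop
 endfacet
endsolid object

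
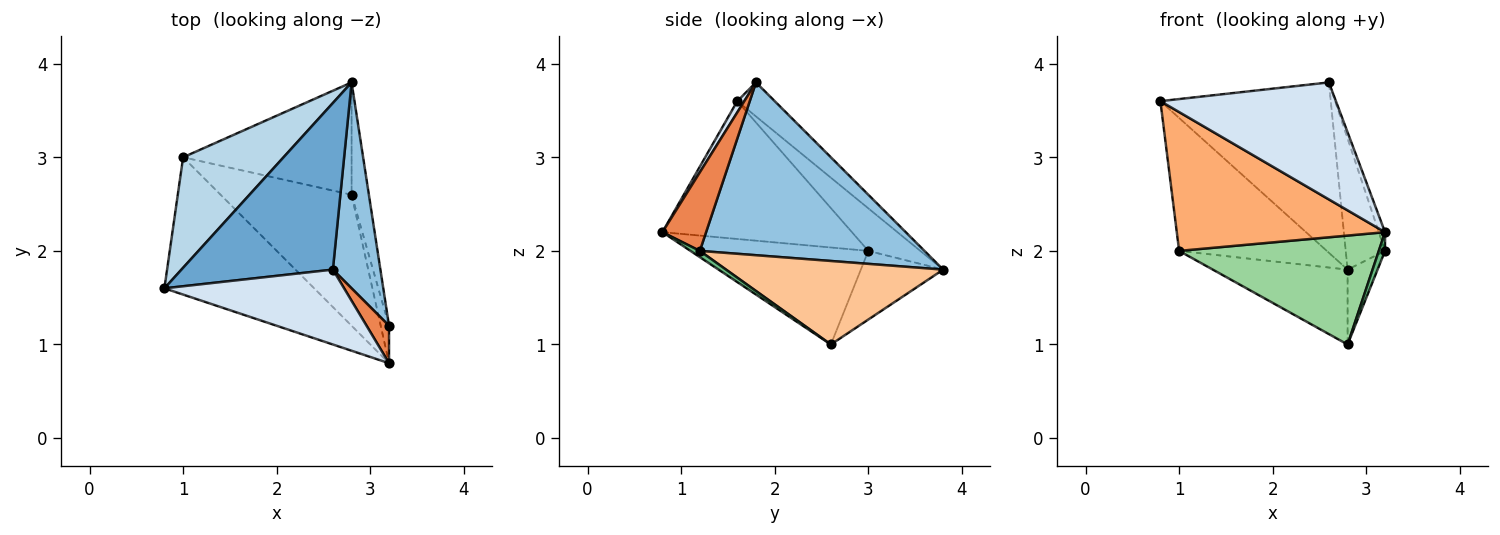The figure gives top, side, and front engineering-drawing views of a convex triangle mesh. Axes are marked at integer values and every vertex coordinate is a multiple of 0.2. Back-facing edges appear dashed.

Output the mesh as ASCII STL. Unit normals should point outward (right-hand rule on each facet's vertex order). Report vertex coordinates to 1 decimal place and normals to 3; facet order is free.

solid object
 facet normal -0.155 0.706 0.691
  outer loop
   vertex 2.6 1.8 3.8
   vertex 2.8 3.8 1.8
   vertex 0.8 1.6 3.6
  endloop
 endfacet
 facet normal 0.951 0.166 0.261
  outer loop
   vertex 2.6 1.8 3.8
   vertex 3.2 1.2 2.0
   vertex 2.8 3.8 1.8
  endloop
 endfacet
 facet normal -0.261 0.742 0.617
  outer loop
   vertex 1.0 3.0 2.0
   vertex 0.8 1.6 3.6
   vertex 2.8 3.8 1.8
  endloop
 endfacet
 facet normal 0.034 -0.842 0.539
  outer loop
   vertex 3.2 0.8 2.2
   vertex 2.6 1.8 3.8
   vertex 0.8 1.6 3.6
  endloop
 endfacet
 facet normal 0.953 0.136 0.272
  outer loop
   vertex 3.2 0.8 2.2
   vertex 3.2 1.2 2.0
   vertex 2.6 1.8 3.8
  endloop
 endfacet
 facet normal -0.543 -0.597 -0.590
  outer loop
   vertex 3.2 0.8 2.2
   vertex 0.8 1.6 3.6
   vertex 1.0 3.0 2.0
  endloop
 endfacet
 facet normal 0.970 0.134 -0.201
  outer loop
   vertex 2.8 2.6 1.0
   vertex 2.8 3.8 1.8
   vertex 3.2 1.2 2.0
  endloop
 endfacet
 facet normal -0.321 0.525 -0.788
  outer loop
   vertex 2.8 2.6 1.0
   vertex 1.0 3.0 2.0
   vertex 2.8 3.8 1.8
  endloop
 endfacet
 facet normal 0.557 -0.371 -0.743
  outer loop
   vertex 2.8 2.6 1.0
   vertex 3.2 1.2 2.0
   vertex 3.2 0.8 2.2
  endloop
 endfacet
 facet normal -0.495 -0.555 -0.668
  outer loop
   vertex 2.8 2.6 1.0
   vertex 3.2 0.8 2.2
   vertex 1.0 3.0 2.0
  endloop
 endfacet
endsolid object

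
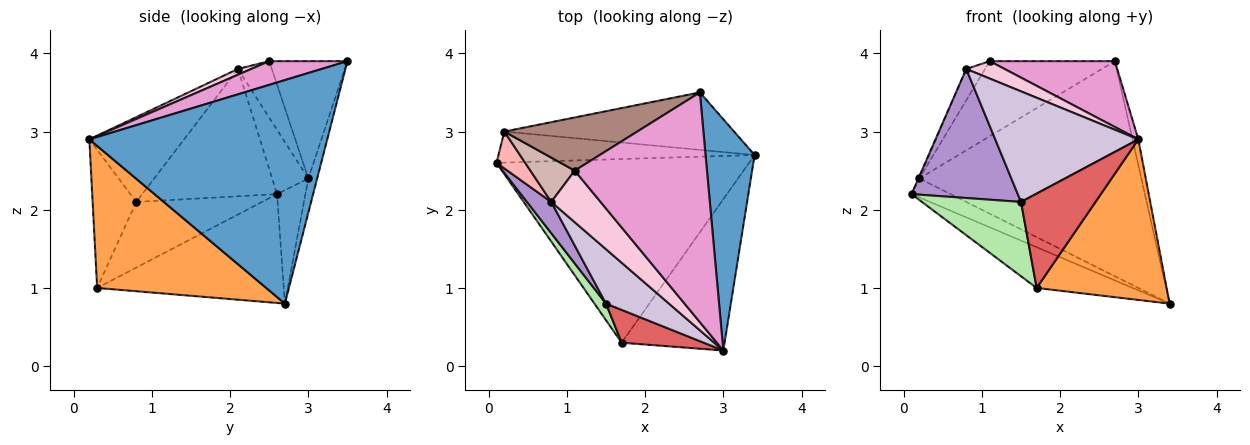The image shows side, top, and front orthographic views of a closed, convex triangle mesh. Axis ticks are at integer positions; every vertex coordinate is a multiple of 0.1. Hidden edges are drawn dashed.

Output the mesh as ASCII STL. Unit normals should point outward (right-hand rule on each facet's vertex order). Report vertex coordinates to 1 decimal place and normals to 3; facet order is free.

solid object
 facet normal 0.976 0.024 0.214
  outer loop
   vertex 2.7 3.5 3.9
   vertex 3.0 0.2 2.9
   vertex 3.4 2.7 0.8
  endloop
 endfacet
 facet normal -0.388 0.200 -0.900
  outer loop
   vertex 1.7 0.3 1.0
   vertex 0.1 2.6 2.2
   vertex 3.4 2.7 0.8
  endloop
 endfacet
 facet normal 0.687 -0.528 -0.498
  outer loop
   vertex 1.7 0.3 1.0
   vertex 3.4 2.7 0.8
   vertex 3.0 0.2 2.9
  endloop
 endfacet
 facet normal -0.353 0.488 -0.798
  outer loop
   vertex 0.2 3.0 2.4
   vertex 3.4 2.7 0.8
   vertex 0.1 2.6 2.2
  endloop
 endfacet
 facet normal -0.038 0.965 -0.258
  outer loop
   vertex 0.2 3.0 2.4
   vertex 2.7 3.5 3.9
   vertex 3.4 2.7 0.8
  endloop
 endfacet
 facet normal -0.778 -0.613 0.137
  outer loop
   vertex 1.5 0.8 2.1
   vertex 0.1 2.6 2.2
   vertex 1.7 0.3 1.0
  endloop
 endfacet
 facet normal -0.484 -0.826 0.288
  outer loop
   vertex 1.5 0.8 2.1
   vertex 1.7 0.3 1.0
   vertex 3.0 0.2 2.9
  endloop
 endfacet
 facet normal -0.913 0.025 0.407
  outer loop
   vertex 0.8 2.1 3.8
   vertex 0.2 3.0 2.4
   vertex 0.1 2.6 2.2
  endloop
 endfacet
 facet normal -0.777 -0.612 0.148
  outer loop
   vertex 0.8 2.1 3.8
   vertex 0.1 2.6 2.2
   vertex 1.5 0.8 2.1
  endloop
 endfacet
 facet normal -0.511 -0.771 0.379
  outer loop
   vertex 0.8 2.1 3.8
   vertex 1.5 0.8 2.1
   vertex 3.0 0.2 2.9
  endloop
 endfacet
 facet normal -0.454 0.727 0.515
  outer loop
   vertex 1.1 2.5 3.9
   vertex 2.7 3.5 3.9
   vertex 0.2 3.0 2.4
  endloop
 endfacet
 facet normal -0.721 0.399 0.566
  outer loop
   vertex 1.1 2.5 3.9
   vertex 0.2 3.0 2.4
   vertex 0.8 2.1 3.8
  endloop
 endfacet
 facet normal 0.170 -0.272 0.947
  outer loop
   vertex 1.1 2.5 3.9
   vertex 3.0 0.2 2.9
   vertex 2.7 3.5 3.9
  endloop
 endfacet
 facet normal 0.110 -0.318 0.942
  outer loop
   vertex 1.1 2.5 3.9
   vertex 0.8 2.1 3.8
   vertex 3.0 0.2 2.9
  endloop
 endfacet
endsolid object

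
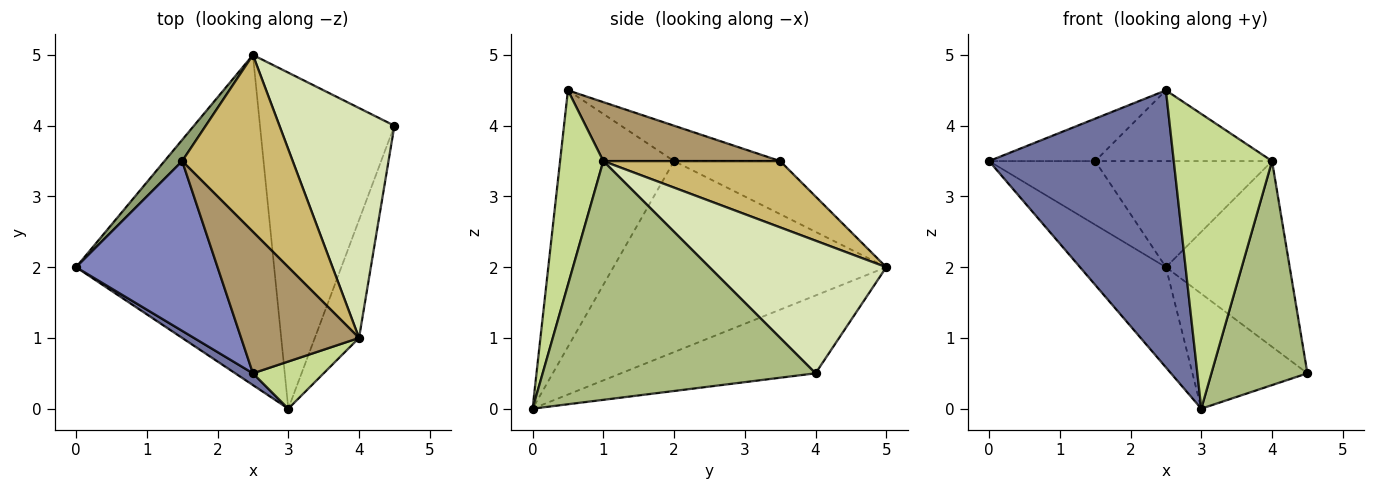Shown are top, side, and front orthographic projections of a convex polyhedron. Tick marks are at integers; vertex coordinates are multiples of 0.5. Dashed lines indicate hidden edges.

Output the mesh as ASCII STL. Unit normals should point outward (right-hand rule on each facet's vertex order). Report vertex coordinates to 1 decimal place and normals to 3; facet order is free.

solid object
 facet normal -0.525 -0.850 0.036
  outer loop
   vertex 2.5 0.5 4.5
   vertex 0.0 2.0 3.5
   vertex 3.0 0.0 0.0
  endloop
 endfacet
 facet normal -0.236 0.236 0.943
  outer loop
   vertex 1.5 3.5 3.5
   vertex 0.0 2.0 3.5
   vertex 2.5 0.5 4.5
  endloop
 endfacet
 facet normal -0.678 0.213 -0.703
  outer loop
   vertex 2.5 5.0 2.0
   vertex 3.0 0.0 0.0
   vertex 0.0 2.0 3.5
  endloop
 endfacet
 facet normal -0.480 0.284 -0.830
  outer loop
   vertex 2.5 5.0 2.0
   vertex 4.5 4.0 0.5
   vertex 3.0 0.0 0.0
  endloop
 endfacet
 facet normal -0.688 0.688 0.229
  outer loop
   vertex 2.5 5.0 2.0
   vertex 0.0 2.0 3.5
   vertex 1.5 3.5 3.5
  endloop
 endfacet
 facet normal 0.929 -0.327 -0.172
  outer loop
   vertex 4.0 1.0 3.5
   vertex 3.0 0.0 0.0
   vertex 4.5 4.0 0.5
  endloop
 endfacet
 facet normal 0.398 -0.906 0.145
  outer loop
   vertex 4.0 1.0 3.5
   vertex 2.5 0.5 4.5
   vertex 3.0 0.0 0.0
  endloop
 endfacet
 facet normal 0.668 0.468 0.579
  outer loop
   vertex 4.0 1.0 3.5
   vertex 4.5 4.0 0.5
   vertex 2.5 5.0 2.0
  endloop
 endfacet
 facet normal 0.408 0.408 0.816
  outer loop
   vertex 4.0 1.0 3.5
   vertex 1.5 3.5 3.5
   vertex 2.5 0.5 4.5
  endloop
 endfacet
 facet normal 0.457 0.457 0.762
  outer loop
   vertex 4.0 1.0 3.5
   vertex 2.5 5.0 2.0
   vertex 1.5 3.5 3.5
  endloop
 endfacet
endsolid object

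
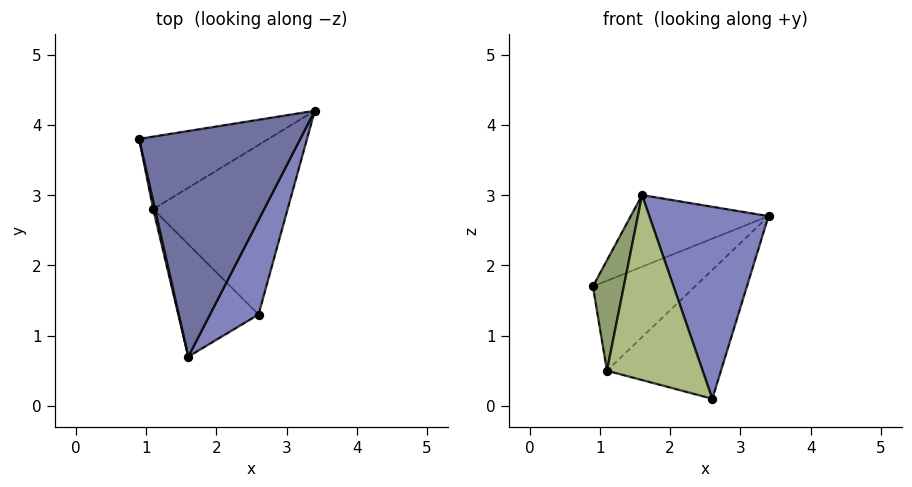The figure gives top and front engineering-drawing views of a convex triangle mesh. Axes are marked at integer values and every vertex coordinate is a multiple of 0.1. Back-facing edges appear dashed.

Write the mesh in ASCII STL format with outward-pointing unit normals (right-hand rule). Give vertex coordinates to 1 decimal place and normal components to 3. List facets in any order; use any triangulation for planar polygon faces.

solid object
 facet normal -0.395 0.278 0.876
  outer loop
   vertex 1.6 0.7 3.0
   vertex 3.4 4.2 2.7
   vertex 0.9 3.8 1.7
  endloop
 endfacet
 facet normal 0.876 -0.432 0.213
  outer loop
   vertex 2.6 1.3 0.1
   vertex 3.4 4.2 2.7
   vertex 1.6 0.7 3.0
  endloop
 endfacet
 facet normal 0.126 0.772 -0.623
  outer loop
   vertex 1.1 2.8 0.5
   vertex 0.9 3.8 1.7
   vertex 3.4 4.2 2.7
  endloop
 endfacet
 facet normal 0.366 0.563 -0.741
  outer loop
   vertex 1.1 2.8 0.5
   vertex 3.4 4.2 2.7
   vertex 2.6 1.3 0.1
  endloop
 endfacet
 facet normal -0.977 -0.214 0.016
  outer loop
   vertex 1.1 2.8 0.5
   vertex 1.6 0.7 3.0
   vertex 0.9 3.8 1.7
  endloop
 endfacet
 facet normal -0.705 -0.606 -0.368
  outer loop
   vertex 1.1 2.8 0.5
   vertex 2.6 1.3 0.1
   vertex 1.6 0.7 3.0
  endloop
 endfacet
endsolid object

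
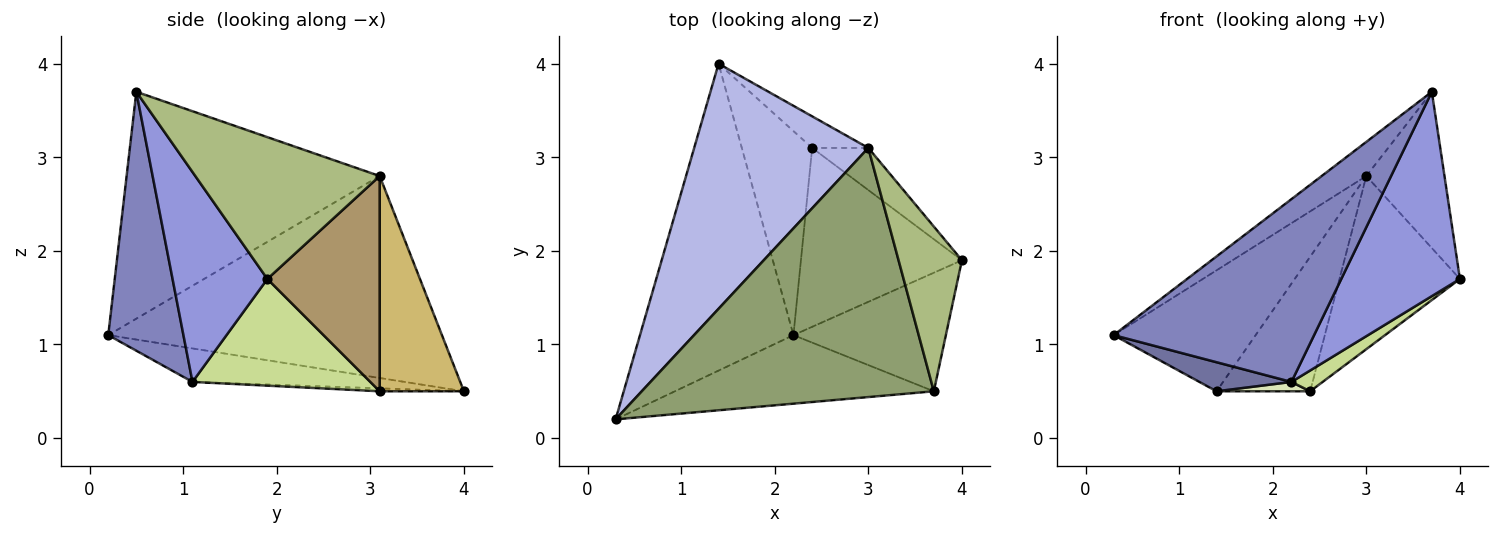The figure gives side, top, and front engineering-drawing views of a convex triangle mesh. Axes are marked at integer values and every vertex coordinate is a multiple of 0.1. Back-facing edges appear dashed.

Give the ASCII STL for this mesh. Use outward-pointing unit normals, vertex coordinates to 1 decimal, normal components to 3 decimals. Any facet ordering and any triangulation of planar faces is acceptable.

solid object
 facet normal -0.212 -0.092 -0.973
  outer loop
   vertex 2.2 1.1 0.6
   vertex 0.3 0.2 1.1
   vertex 1.4 4.0 0.5
  endloop
 endfacet
 facet normal 0.331 -0.883 -0.331
  outer loop
   vertex 2.2 1.1 0.6
   vertex 3.7 0.5 3.7
   vertex 0.3 0.2 1.1
  endloop
 endfacet
 facet normal 0.569 -0.712 -0.413
  outer loop
   vertex 2.2 1.1 0.6
   vertex 4.0 1.9 1.7
   vertex 3.7 0.5 3.7
  endloop
 endfacet
 facet normal -0.721 0.307 0.622
  outer loop
   vertex 3.0 3.1 2.8
   vertex 1.4 4.0 0.5
   vertex 0.3 0.2 1.1
  endloop
 endfacet
 facet normal -0.610 0.108 0.785
  outer loop
   vertex 3.0 3.1 2.8
   vertex 0.3 0.2 1.1
   vertex 3.7 0.5 3.7
  endloop
 endfacet
 facet normal 0.852 0.361 0.380
  outer loop
   vertex 3.0 3.1 2.8
   vertex 3.7 0.5 3.7
   vertex 4.0 1.9 1.7
  endloop
 endfacet
 facet normal 0.550 -0.096 -0.830
  outer loop
   vertex 2.4 3.1 0.5
   vertex 4.0 1.9 1.7
   vertex 2.2 1.1 0.6
  endloop
 endfacet
 facet normal -0.041 -0.046 -0.998
  outer loop
   vertex 2.4 3.1 0.5
   vertex 2.2 1.1 0.6
   vertex 1.4 4.0 0.5
  endloop
 endfacet
 facet normal 0.671 0.720 -0.175
  outer loop
   vertex 2.4 3.1 0.5
   vertex 3.0 3.1 2.8
   vertex 4.0 1.9 1.7
  endloop
 endfacet
 facet normal 0.659 0.732 -0.172
  outer loop
   vertex 2.4 3.1 0.5
   vertex 1.4 4.0 0.5
   vertex 3.0 3.1 2.8
  endloop
 endfacet
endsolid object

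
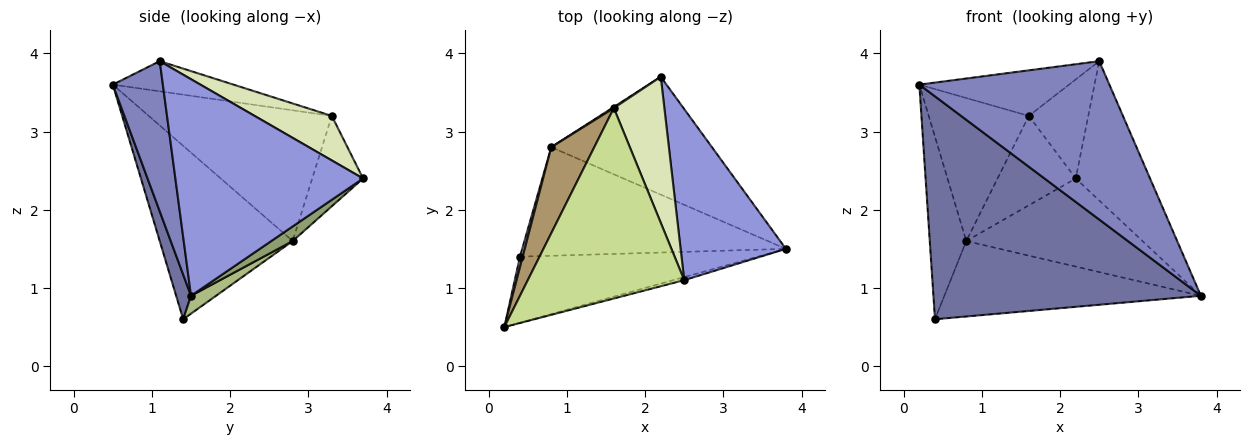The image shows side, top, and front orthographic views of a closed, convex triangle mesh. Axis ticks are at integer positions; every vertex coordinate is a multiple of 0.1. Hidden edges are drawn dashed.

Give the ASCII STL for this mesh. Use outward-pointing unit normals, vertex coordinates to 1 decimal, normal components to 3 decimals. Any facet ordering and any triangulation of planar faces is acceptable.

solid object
 facet normal 0.053 -0.957 -0.284
  outer loop
   vertex 0.4 1.4 0.6
   vertex 3.8 1.5 0.9
   vertex 0.2 0.5 3.6
  endloop
 endfacet
 facet normal 0.255 -0.967 -0.019
  outer loop
   vertex 2.5 1.1 3.9
   vertex 0.2 0.5 3.6
   vertex 3.8 1.5 0.9
  endloop
 endfacet
 facet normal 0.847 0.335 0.412
  outer loop
   vertex 2.5 1.1 3.9
   vertex 3.8 1.5 0.9
   vertex 2.2 3.7 2.4
  endloop
 endfacet
 facet normal -0.964 0.265 0.015
  outer loop
   vertex 0.8 2.8 1.6
   vertex 0.4 1.4 0.6
   vertex 0.2 0.5 3.6
  endloop
 endfacet
 facet normal 0.072 0.597 -0.799
  outer loop
   vertex 0.8 2.8 1.6
   vertex 2.2 3.7 2.4
   vertex 3.8 1.5 0.9
  endloop
 endfacet
 facet normal 0.056 0.570 -0.820
  outer loop
   vertex 0.8 2.8 1.6
   vertex 3.8 1.5 0.9
   vertex 0.4 1.4 0.6
  endloop
 endfacet
 facet normal -0.184 0.229 0.956
  outer loop
   vertex 1.6 3.3 3.2
   vertex 0.2 0.5 3.6
   vertex 2.5 1.1 3.9
  endloop
 endfacet
 facet normal 0.589 0.454 0.669
  outer loop
   vertex 1.6 3.3 3.2
   vertex 2.5 1.1 3.9
   vertex 2.2 3.7 2.4
  endloop
 endfacet
 facet normal -0.843 0.461 0.277
  outer loop
   vertex 1.6 3.3 3.2
   vertex 0.8 2.8 1.6
   vertex 0.2 0.5 3.6
  endloop
 endfacet
 facet normal -0.545 0.838 0.010
  outer loop
   vertex 1.6 3.3 3.2
   vertex 2.2 3.7 2.4
   vertex 0.8 2.8 1.6
  endloop
 endfacet
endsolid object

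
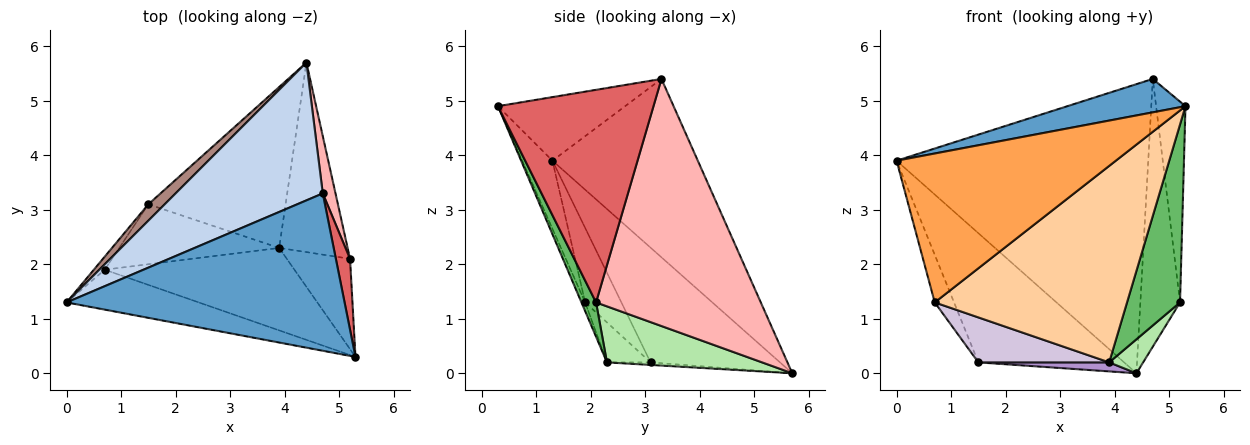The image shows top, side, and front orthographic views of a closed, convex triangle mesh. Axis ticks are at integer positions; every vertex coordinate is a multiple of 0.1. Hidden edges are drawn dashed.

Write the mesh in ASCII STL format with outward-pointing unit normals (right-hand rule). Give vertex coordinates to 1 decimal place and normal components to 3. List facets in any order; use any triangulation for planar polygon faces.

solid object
 facet normal -0.218 -0.203 0.955
  outer loop
   vertex 4.7 3.3 5.4
   vertex 0.0 1.3 3.9
   vertex 5.3 0.3 4.9
  endloop
 endfacet
 facet normal -0.462 0.800 0.381
  outer loop
   vertex 4.7 3.3 5.4
   vertex 4.4 5.7 0.0
   vertex 0.0 1.3 3.9
  endloop
 endfacet
 facet normal -0.132 -0.957 -0.257
  outer loop
   vertex 0.7 1.9 1.3
   vertex 5.3 0.3 4.9
   vertex 0.0 1.3 3.9
  endloop
 endfacet
 facet normal -0.018 -0.922 -0.387
  outer loop
   vertex 0.7 1.9 1.3
   vertex 3.9 2.3 0.2
   vertex 5.3 0.3 4.9
  endloop
 endfacet
 facet normal 0.239 -0.866 -0.440
  outer loop
   vertex 5.2 2.1 1.3
   vertex 5.3 0.3 4.9
   vertex 3.9 2.3 0.2
  endloop
 endfacet
 facet normal 0.627 -0.137 -0.766
  outer loop
   vertex 5.2 2.1 1.3
   vertex 3.9 2.3 0.2
   vertex 4.4 5.7 0.0
  endloop
 endfacet
 facet normal 0.981 0.185 0.065
  outer loop
   vertex 5.2 2.1 1.3
   vertex 4.7 3.3 5.4
   vertex 5.3 0.3 4.9
  endloop
 endfacet
 facet normal 0.971 0.234 0.050
  outer loop
   vertex 5.2 2.1 1.3
   vertex 4.4 5.7 0.0
   vertex 4.7 3.3 5.4
  endloop
 endfacet
 facet normal -0.019 -0.056 -0.998
  outer loop
   vertex 1.5 3.1 0.2
   vertex 4.4 5.7 0.0
   vertex 3.9 2.3 0.2
  endloop
 endfacet
 facet normal -0.196 -0.588 -0.784
  outer loop
   vertex 1.5 3.1 0.2
   vertex 3.9 2.3 0.2
   vertex 0.7 1.9 1.3
  endloop
 endfacet
 facet normal -0.661 0.744 0.094
  outer loop
   vertex 1.5 3.1 0.2
   vertex 0.0 1.3 3.9
   vertex 4.4 5.7 0.0
  endloop
 endfacet
 facet normal -0.875 0.466 -0.128
  outer loop
   vertex 1.5 3.1 0.2
   vertex 0.7 1.9 1.3
   vertex 0.0 1.3 3.9
  endloop
 endfacet
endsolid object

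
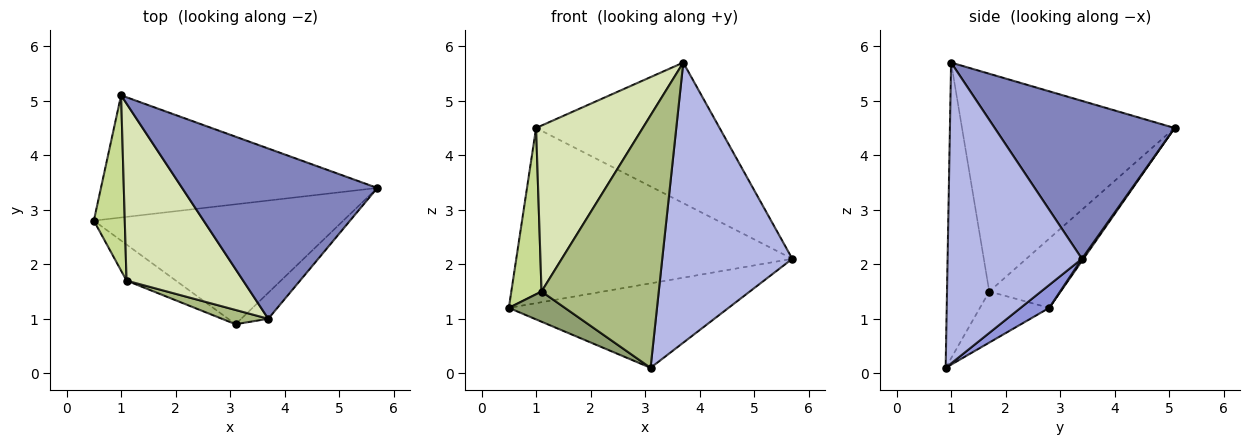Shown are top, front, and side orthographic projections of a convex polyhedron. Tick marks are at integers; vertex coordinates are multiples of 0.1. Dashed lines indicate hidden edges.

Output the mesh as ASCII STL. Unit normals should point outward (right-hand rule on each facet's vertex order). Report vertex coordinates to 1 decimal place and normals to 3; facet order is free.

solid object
 facet normal 0.004 0.820 -0.572
  outer loop
   vertex 1.0 5.1 4.5
   vertex 5.7 3.4 2.1
   vertex 0.5 2.8 1.2
  endloop
 endfacet
 facet normal 0.529 0.540 0.654
  outer loop
   vertex 3.7 1.0 5.7
   vertex 5.7 3.4 2.1
   vertex 1.0 5.1 4.5
  endloop
 endfacet
 facet normal 0.075 0.574 -0.815
  outer loop
   vertex 3.1 0.9 0.1
   vertex 0.5 2.8 1.2
   vertex 5.7 3.4 2.1
  endloop
 endfacet
 facet normal 0.717 -0.694 -0.064
  outer loop
   vertex 3.1 0.9 0.1
   vertex 5.7 3.4 2.1
   vertex 3.7 1.0 5.7
  endloop
 endfacet
 facet normal -0.622 -0.503 -0.601
  outer loop
   vertex 1.1 1.7 1.5
   vertex 0.5 2.8 1.2
   vertex 3.1 0.9 0.1
  endloop
 endfacet
 facet normal -0.339 -0.939 0.053
  outer loop
   vertex 1.1 1.7 1.5
   vertex 3.1 0.9 0.1
   vertex 3.7 1.0 5.7
  endloop
 endfacet
 facet normal -0.852 -0.361 0.380
  outer loop
   vertex 1.1 1.7 1.5
   vertex 1.0 5.1 4.5
   vertex 0.5 2.8 1.2
  endloop
 endfacet
 facet normal -0.806 -0.405 0.432
  outer loop
   vertex 1.1 1.7 1.5
   vertex 3.7 1.0 5.7
   vertex 1.0 5.1 4.5
  endloop
 endfacet
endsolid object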